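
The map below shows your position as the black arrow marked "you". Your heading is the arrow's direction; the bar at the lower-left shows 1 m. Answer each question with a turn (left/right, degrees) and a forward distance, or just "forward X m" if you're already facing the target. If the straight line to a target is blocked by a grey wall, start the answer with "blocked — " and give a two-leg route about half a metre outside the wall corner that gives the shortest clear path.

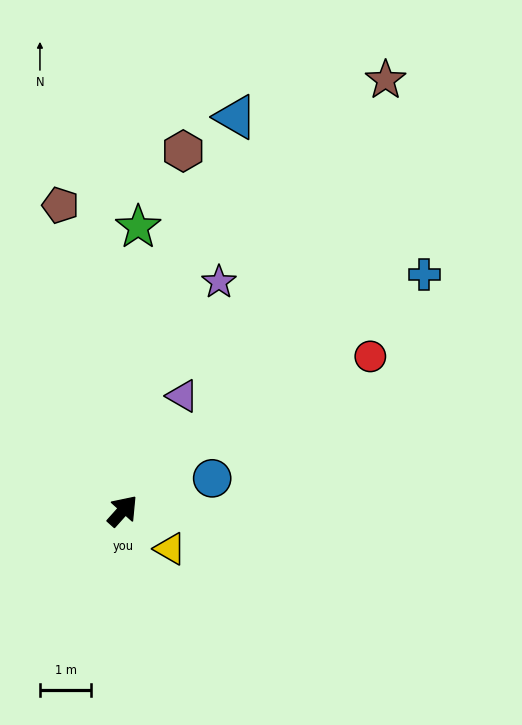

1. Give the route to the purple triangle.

turn left 14°, forward 2.5 m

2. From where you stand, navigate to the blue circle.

turn right 28°, forward 1.9 m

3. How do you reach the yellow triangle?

turn right 87°, forward 1.2 m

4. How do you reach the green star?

turn left 39°, forward 5.5 m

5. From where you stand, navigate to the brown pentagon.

turn left 53°, forward 6.1 m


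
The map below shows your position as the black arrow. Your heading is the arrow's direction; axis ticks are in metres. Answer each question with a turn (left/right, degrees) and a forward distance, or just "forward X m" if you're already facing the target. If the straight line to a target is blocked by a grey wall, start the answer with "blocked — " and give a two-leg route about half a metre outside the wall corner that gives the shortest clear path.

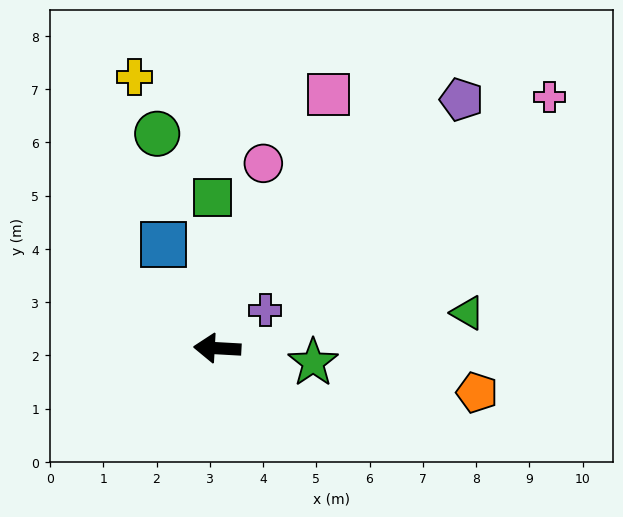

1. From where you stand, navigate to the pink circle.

turn right 101°, forward 3.6 m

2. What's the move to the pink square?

turn right 110°, forward 5.2 m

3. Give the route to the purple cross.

turn right 138°, forward 1.1 m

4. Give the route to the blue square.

turn right 60°, forward 2.2 m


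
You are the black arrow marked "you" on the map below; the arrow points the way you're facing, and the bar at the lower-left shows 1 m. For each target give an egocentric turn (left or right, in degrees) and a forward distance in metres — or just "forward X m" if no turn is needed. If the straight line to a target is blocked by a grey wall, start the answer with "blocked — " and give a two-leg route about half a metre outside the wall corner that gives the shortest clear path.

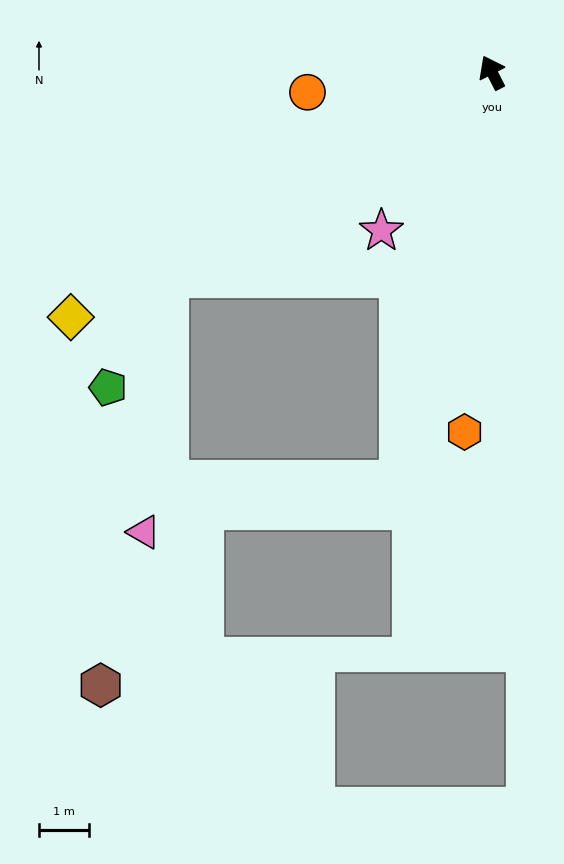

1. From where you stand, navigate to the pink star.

turn left 118°, forward 3.9 m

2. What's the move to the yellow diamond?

turn left 93°, forward 9.8 m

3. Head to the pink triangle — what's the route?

blocked — turn left 95°, forward 7.7 m, then turn left 53°, forward 5.1 m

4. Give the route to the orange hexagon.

turn left 149°, forward 7.2 m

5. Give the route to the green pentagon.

blocked — turn left 95°, forward 7.7 m, then turn left 30°, forward 2.5 m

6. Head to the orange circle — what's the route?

turn left 69°, forward 3.7 m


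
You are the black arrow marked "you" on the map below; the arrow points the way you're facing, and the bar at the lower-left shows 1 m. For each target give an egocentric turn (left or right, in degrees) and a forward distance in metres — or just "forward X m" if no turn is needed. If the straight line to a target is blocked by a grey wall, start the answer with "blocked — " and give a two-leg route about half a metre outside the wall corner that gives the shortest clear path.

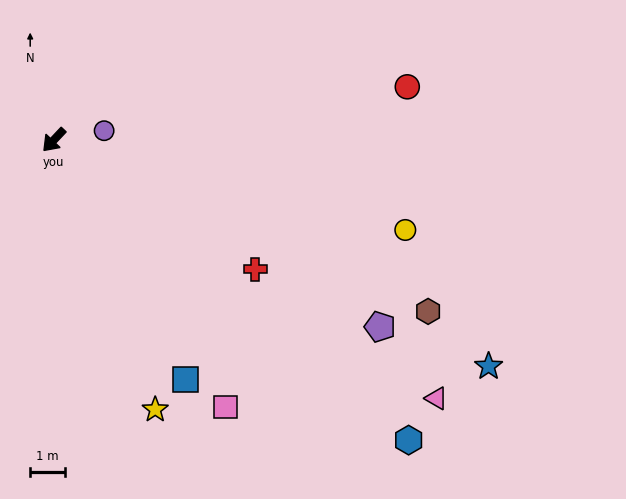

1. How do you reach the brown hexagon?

turn left 109°, forward 11.8 m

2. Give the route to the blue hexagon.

turn left 93°, forward 13.3 m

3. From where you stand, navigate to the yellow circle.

turn left 119°, forward 10.4 m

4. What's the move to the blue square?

turn left 72°, forward 7.8 m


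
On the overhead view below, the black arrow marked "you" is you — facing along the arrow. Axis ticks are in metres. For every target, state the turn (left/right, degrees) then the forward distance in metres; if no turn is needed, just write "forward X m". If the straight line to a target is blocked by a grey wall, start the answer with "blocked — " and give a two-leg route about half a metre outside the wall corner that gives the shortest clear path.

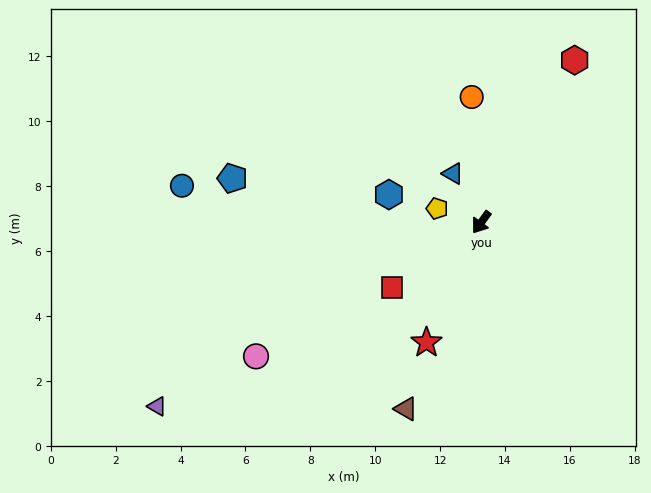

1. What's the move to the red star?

turn left 12°, forward 4.1 m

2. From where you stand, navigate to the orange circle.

turn right 139°, forward 3.9 m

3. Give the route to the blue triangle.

turn right 114°, forward 1.7 m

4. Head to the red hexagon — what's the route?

turn right 174°, forward 5.8 m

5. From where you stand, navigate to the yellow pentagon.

turn right 71°, forward 1.4 m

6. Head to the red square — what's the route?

turn right 18°, forward 3.4 m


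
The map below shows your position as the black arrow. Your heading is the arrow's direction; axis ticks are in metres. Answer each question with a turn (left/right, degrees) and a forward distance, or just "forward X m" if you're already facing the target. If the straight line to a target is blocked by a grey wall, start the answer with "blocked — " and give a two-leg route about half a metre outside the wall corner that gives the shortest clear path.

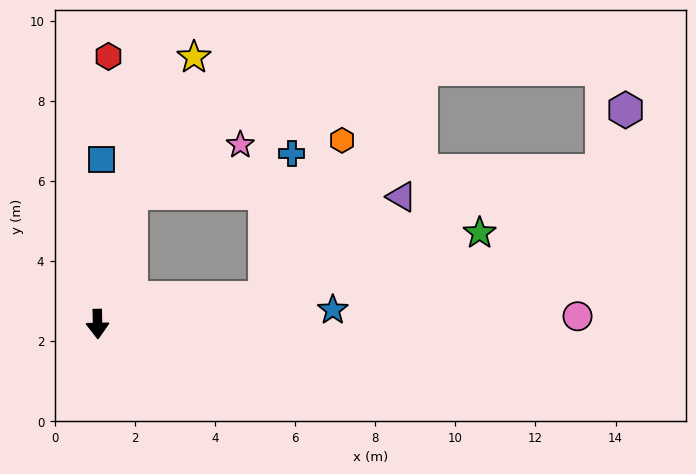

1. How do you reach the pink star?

blocked — turn left 164°, forward 3.4 m, then turn right 51°, forward 3.0 m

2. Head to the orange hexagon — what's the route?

blocked — turn left 98°, forward 4.2 m, then turn left 55°, forward 4.4 m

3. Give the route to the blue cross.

blocked — turn left 98°, forward 4.2 m, then turn left 70°, forward 3.7 m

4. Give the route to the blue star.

turn left 92°, forward 5.9 m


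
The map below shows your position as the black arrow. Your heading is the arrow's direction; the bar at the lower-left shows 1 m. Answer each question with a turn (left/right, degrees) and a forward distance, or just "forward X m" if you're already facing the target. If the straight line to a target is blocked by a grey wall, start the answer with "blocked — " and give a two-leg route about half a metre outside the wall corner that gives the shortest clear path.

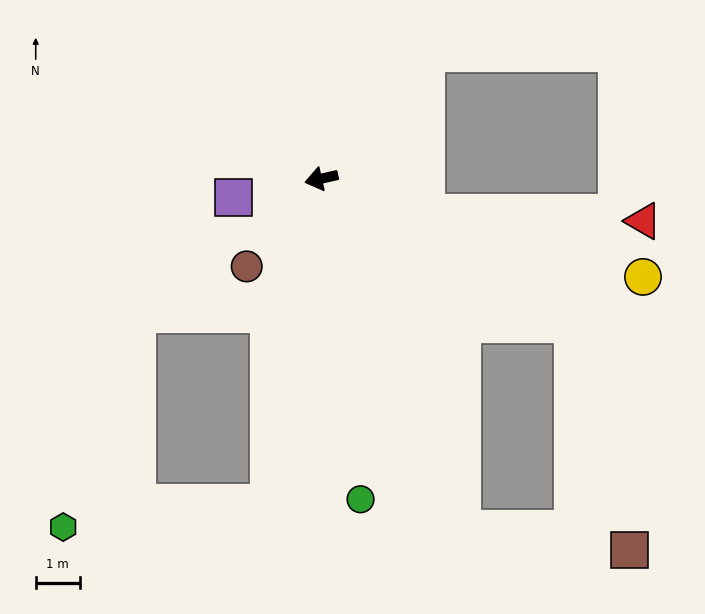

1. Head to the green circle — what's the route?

turn left 84°, forward 7.4 m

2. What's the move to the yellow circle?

turn left 150°, forward 7.7 m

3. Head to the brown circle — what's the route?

turn left 37°, forward 2.6 m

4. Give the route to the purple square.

forward 2.1 m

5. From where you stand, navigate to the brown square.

blocked — turn left 137°, forward 6.6 m, then turn right 46°, forward 5.3 m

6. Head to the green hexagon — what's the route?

blocked — turn left 24°, forward 5.2 m, then turn left 34°, forward 5.2 m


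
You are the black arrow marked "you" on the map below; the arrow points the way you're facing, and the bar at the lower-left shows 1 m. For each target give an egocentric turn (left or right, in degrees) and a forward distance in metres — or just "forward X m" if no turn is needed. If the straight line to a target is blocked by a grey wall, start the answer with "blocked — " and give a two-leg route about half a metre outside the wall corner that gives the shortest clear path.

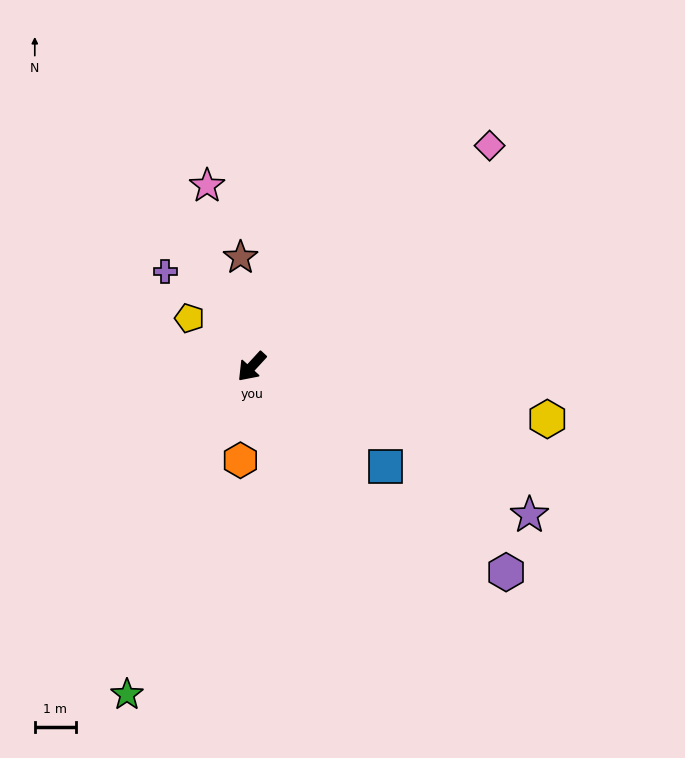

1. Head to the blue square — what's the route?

turn left 96°, forward 4.0 m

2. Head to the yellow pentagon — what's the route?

turn right 85°, forward 1.9 m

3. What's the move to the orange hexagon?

turn left 36°, forward 2.3 m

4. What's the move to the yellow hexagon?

turn left 123°, forward 7.3 m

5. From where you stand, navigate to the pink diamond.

turn left 176°, forward 7.9 m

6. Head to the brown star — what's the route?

turn right 132°, forward 2.7 m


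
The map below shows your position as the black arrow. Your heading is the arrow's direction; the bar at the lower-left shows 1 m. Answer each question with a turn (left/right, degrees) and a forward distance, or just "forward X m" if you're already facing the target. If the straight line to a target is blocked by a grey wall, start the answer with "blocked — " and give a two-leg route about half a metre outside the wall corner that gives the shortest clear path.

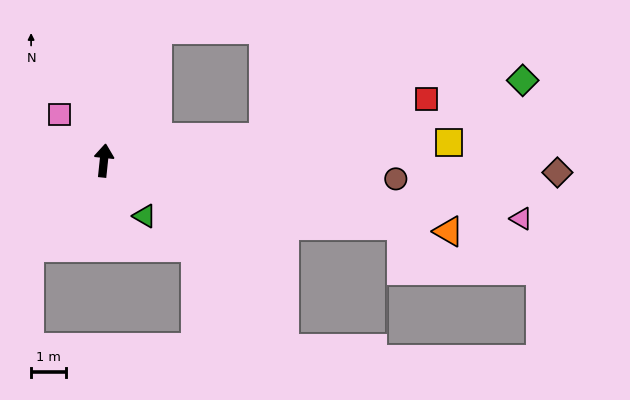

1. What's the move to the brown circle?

turn right 88°, forward 8.5 m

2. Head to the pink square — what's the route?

turn left 50°, forward 1.9 m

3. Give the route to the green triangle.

turn right 138°, forward 2.0 m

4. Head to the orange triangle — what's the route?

turn right 96°, forward 10.2 m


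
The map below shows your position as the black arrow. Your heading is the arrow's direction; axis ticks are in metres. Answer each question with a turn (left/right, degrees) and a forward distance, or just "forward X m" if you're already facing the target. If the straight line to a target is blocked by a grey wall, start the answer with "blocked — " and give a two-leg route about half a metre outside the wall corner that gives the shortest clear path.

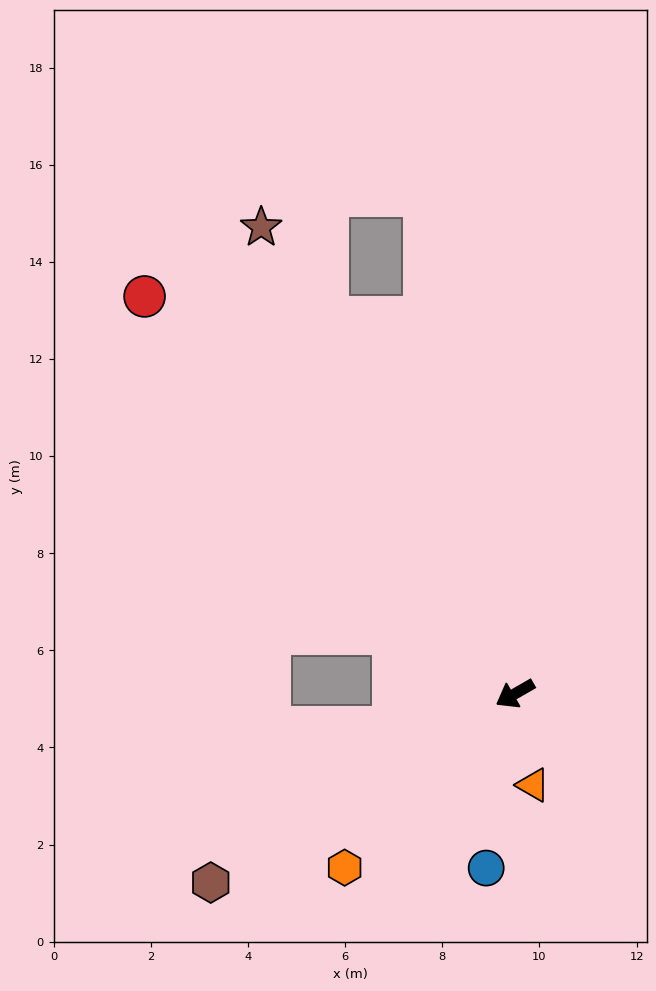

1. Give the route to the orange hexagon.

turn left 16°, forward 5.0 m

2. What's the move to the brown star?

turn right 91°, forward 10.9 m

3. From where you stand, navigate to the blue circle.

turn left 51°, forward 3.6 m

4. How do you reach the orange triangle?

turn left 71°, forward 1.9 m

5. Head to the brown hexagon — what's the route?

forward 7.4 m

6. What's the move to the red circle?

turn right 77°, forward 11.2 m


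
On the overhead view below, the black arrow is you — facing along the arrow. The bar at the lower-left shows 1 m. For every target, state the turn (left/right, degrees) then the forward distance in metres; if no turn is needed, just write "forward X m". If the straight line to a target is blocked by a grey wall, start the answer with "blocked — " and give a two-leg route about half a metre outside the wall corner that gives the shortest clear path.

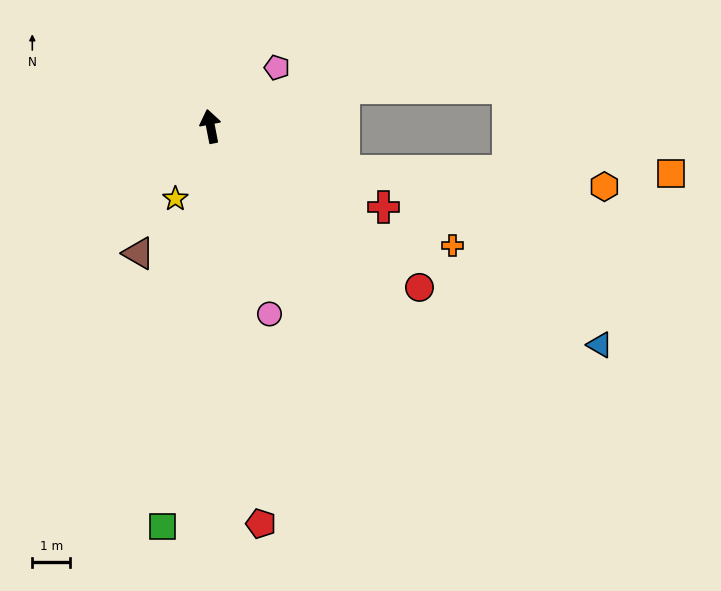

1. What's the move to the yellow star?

turn left 143°, forward 2.1 m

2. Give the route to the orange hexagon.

blocked — turn right 120°, forward 3.7 m, then turn left 16°, forward 6.9 m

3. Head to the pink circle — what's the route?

turn right 174°, forward 5.2 m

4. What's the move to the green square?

turn left 162°, forward 10.7 m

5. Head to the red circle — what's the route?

turn right 139°, forward 7.0 m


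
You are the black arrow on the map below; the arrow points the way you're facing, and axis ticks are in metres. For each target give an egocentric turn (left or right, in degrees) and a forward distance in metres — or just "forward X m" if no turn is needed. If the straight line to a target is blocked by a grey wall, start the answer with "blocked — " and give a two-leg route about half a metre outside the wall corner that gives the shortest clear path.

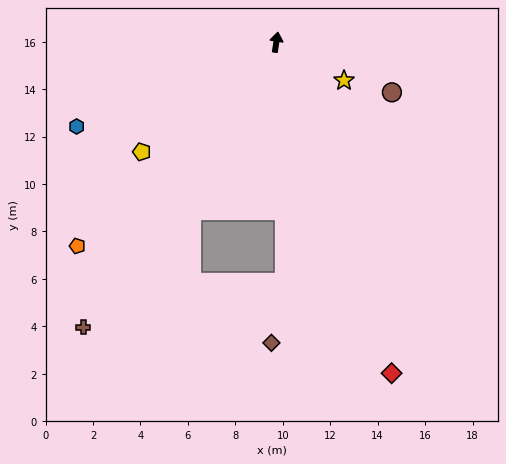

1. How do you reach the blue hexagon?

turn left 122°, forward 9.1 m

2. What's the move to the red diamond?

turn right 152°, forward 14.8 m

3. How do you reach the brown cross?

turn left 155°, forward 14.5 m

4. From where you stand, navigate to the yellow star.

turn right 111°, forward 3.3 m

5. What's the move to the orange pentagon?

turn left 144°, forward 12.0 m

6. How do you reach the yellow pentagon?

turn left 138°, forward 7.3 m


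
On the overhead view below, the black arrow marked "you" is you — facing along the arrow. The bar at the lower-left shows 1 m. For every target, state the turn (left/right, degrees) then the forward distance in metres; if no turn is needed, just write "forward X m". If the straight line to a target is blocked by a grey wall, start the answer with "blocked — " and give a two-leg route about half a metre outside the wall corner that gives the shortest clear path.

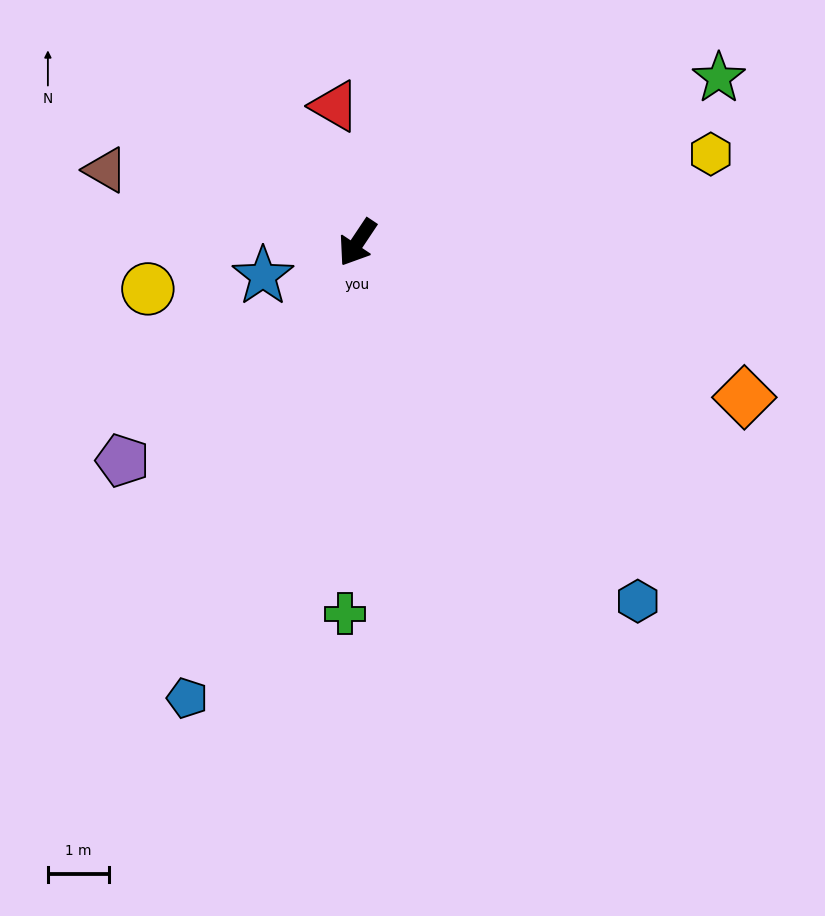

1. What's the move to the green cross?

turn left 32°, forward 6.0 m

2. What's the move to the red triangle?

turn right 137°, forward 2.2 m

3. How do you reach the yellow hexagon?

turn left 138°, forward 5.9 m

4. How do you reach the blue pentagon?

turn left 13°, forward 7.9 m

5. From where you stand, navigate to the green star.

turn left 148°, forward 6.5 m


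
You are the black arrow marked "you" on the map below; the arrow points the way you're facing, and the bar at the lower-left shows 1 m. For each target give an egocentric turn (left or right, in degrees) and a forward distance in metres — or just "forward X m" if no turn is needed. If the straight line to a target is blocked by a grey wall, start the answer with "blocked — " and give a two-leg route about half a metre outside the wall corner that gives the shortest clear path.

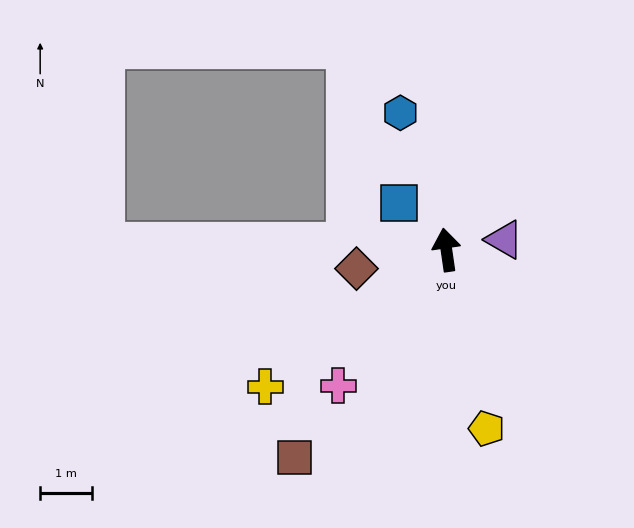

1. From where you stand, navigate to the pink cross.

turn left 133°, forward 3.4 m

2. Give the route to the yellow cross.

turn left 119°, forward 4.4 m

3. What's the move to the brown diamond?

turn left 94°, forward 1.8 m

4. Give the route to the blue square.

turn left 37°, forward 1.3 m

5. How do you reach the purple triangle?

turn right 88°, forward 1.1 m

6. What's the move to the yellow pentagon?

turn right 176°, forward 3.5 m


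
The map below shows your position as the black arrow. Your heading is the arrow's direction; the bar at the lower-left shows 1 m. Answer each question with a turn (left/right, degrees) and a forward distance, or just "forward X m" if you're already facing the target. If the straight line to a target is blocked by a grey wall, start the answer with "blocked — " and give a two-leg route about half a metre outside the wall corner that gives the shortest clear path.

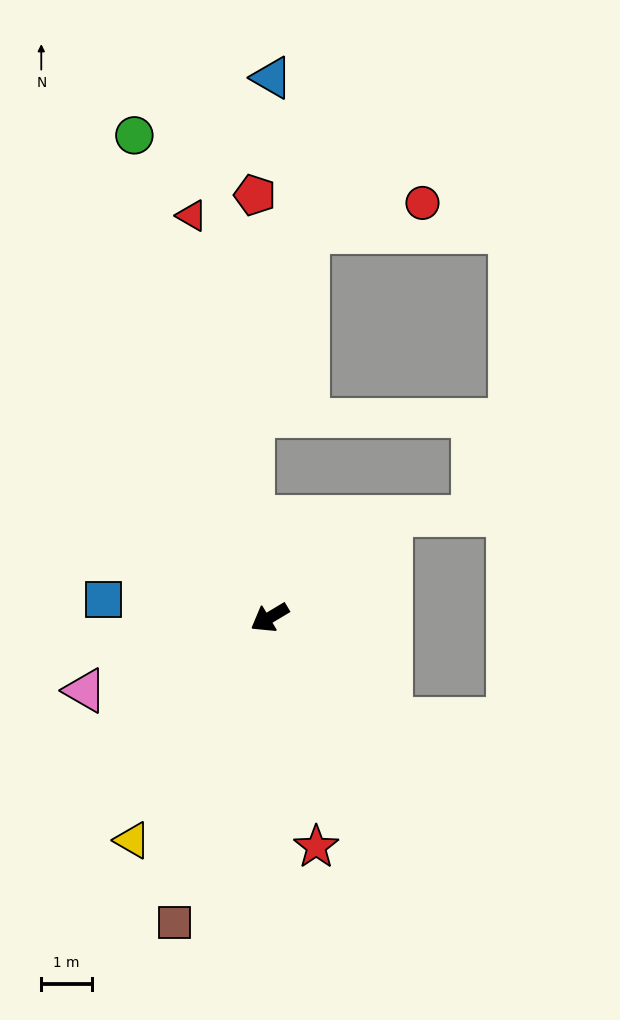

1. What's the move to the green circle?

turn right 105°, forward 9.9 m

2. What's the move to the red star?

turn left 71°, forward 4.6 m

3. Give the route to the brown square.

turn left 42°, forward 6.3 m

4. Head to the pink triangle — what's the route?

turn right 9°, forward 3.9 m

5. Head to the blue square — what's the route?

turn right 37°, forward 3.3 m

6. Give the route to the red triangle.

turn right 110°, forward 8.1 m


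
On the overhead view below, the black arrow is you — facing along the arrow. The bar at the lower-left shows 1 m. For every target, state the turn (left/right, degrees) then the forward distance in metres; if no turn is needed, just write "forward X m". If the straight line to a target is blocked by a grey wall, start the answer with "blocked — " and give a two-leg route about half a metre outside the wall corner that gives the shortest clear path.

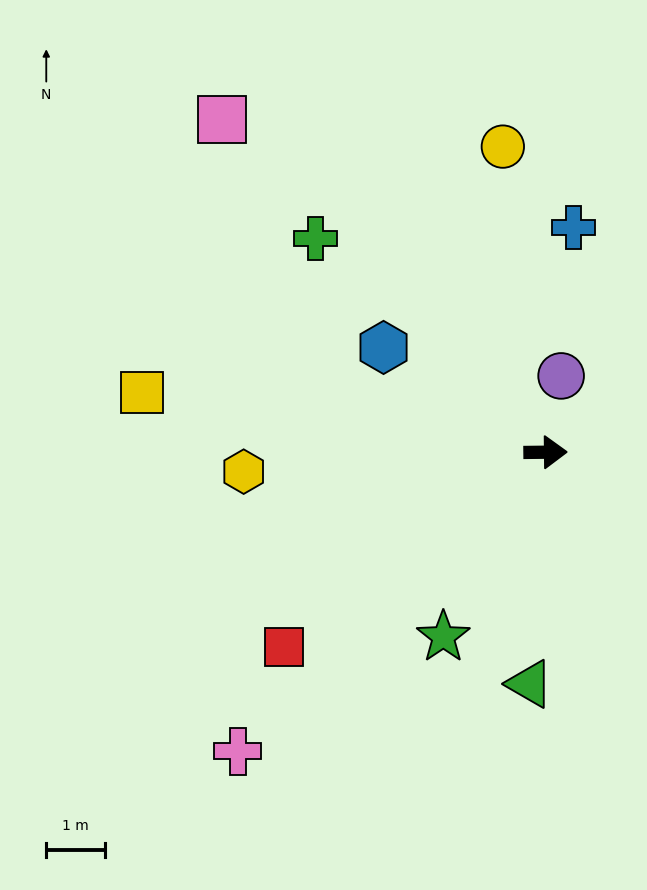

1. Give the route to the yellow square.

turn left 171°, forward 7.0 m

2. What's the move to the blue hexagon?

turn left 146°, forward 3.3 m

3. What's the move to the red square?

turn right 144°, forward 5.6 m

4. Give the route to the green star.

turn right 120°, forward 3.6 m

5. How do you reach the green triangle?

turn right 95°, forward 4.0 m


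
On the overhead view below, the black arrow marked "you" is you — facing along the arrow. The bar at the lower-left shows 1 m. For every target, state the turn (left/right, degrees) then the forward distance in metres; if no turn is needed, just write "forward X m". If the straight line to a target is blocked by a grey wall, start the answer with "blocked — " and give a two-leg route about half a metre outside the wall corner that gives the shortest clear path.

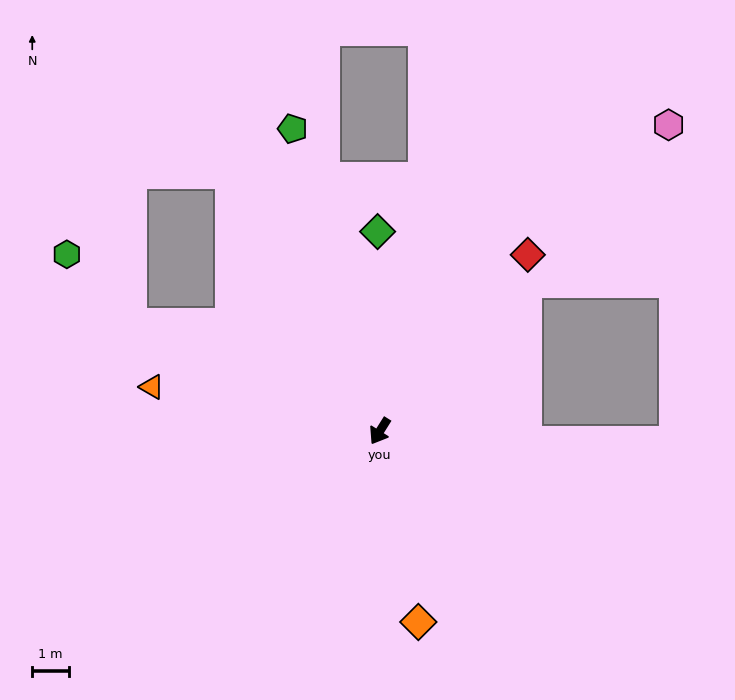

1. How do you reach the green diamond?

turn right 147°, forward 5.4 m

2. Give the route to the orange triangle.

turn right 69°, forward 6.3 m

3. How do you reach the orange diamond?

turn left 43°, forward 5.3 m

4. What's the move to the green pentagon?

turn right 132°, forward 8.6 m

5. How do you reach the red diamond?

turn left 172°, forward 6.3 m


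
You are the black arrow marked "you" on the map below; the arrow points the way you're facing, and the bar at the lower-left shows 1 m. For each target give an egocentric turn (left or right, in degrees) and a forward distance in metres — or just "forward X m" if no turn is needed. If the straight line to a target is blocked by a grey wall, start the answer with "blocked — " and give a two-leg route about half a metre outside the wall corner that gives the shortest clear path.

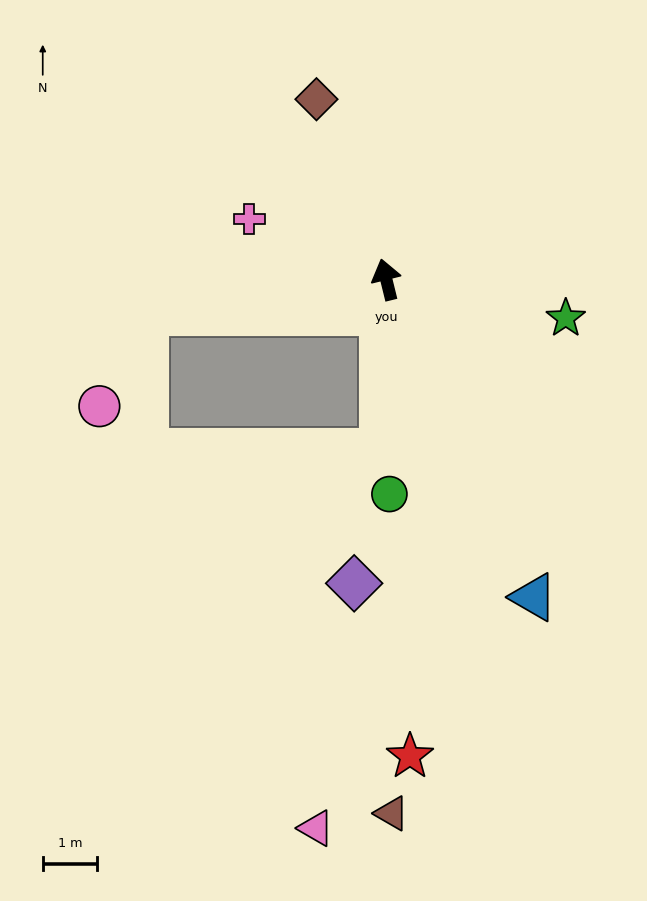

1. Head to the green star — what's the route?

turn right 116°, forward 3.4 m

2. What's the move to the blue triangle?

turn right 169°, forward 6.5 m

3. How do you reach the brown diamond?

turn left 7°, forward 3.6 m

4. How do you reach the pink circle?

blocked — turn left 84°, forward 4.5 m, then turn left 56°, forward 1.9 m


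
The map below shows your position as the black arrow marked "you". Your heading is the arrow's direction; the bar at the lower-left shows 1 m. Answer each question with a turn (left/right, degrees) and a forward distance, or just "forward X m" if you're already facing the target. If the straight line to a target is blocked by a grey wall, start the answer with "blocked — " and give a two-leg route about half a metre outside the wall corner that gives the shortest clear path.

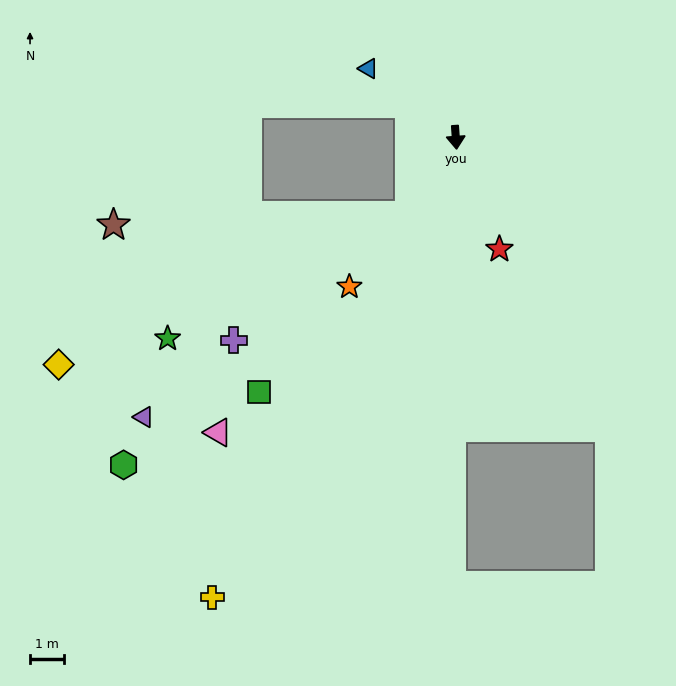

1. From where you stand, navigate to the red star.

turn left 17°, forward 3.6 m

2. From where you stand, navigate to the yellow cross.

turn right 32°, forward 15.5 m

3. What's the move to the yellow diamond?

blocked — turn right 35°, forward 2.7 m, then turn right 36°, forward 11.4 m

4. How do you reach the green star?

blocked — turn right 35°, forward 2.7 m, then turn right 32°, forward 8.1 m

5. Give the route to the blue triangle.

turn right 132°, forward 3.3 m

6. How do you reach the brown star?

blocked — turn right 35°, forward 2.7 m, then turn right 57°, forward 8.8 m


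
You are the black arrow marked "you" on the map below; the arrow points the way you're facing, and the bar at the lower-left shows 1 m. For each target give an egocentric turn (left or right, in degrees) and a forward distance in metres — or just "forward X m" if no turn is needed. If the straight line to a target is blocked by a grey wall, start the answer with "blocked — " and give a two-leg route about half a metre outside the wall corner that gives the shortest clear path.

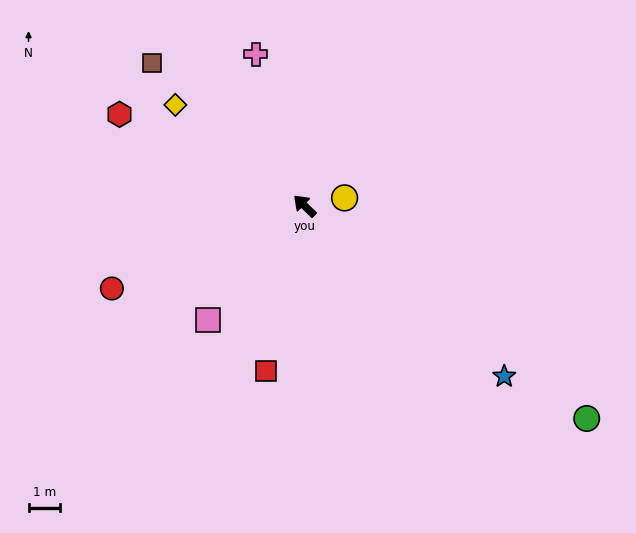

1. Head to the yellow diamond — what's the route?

turn left 6°, forward 5.2 m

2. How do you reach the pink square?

turn left 94°, forward 4.7 m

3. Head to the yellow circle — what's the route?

turn right 125°, forward 1.3 m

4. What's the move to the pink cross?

turn right 28°, forward 5.0 m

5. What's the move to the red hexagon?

turn left 18°, forward 6.6 m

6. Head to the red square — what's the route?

turn left 121°, forward 5.4 m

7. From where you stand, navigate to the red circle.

turn left 68°, forward 6.7 m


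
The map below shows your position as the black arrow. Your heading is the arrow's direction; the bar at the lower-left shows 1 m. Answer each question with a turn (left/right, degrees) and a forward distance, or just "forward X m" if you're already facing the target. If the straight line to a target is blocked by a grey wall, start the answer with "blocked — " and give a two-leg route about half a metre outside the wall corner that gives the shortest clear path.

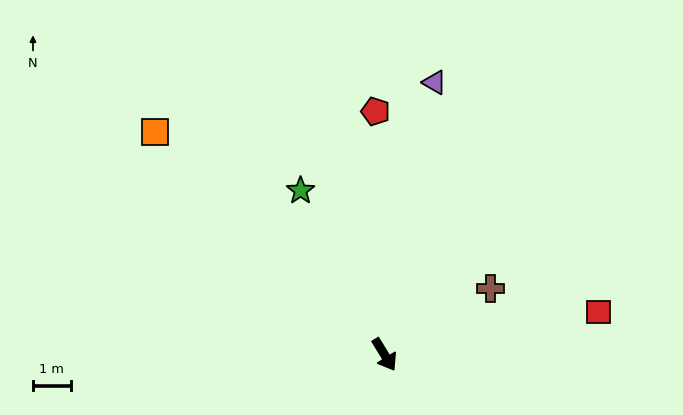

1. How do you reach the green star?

turn left 176°, forward 4.9 m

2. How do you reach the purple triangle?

turn left 138°, forward 7.3 m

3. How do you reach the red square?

turn left 70°, forward 5.8 m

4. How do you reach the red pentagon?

turn left 151°, forward 6.5 m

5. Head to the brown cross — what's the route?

turn left 90°, forward 3.3 m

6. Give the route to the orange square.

turn right 166°, forward 8.5 m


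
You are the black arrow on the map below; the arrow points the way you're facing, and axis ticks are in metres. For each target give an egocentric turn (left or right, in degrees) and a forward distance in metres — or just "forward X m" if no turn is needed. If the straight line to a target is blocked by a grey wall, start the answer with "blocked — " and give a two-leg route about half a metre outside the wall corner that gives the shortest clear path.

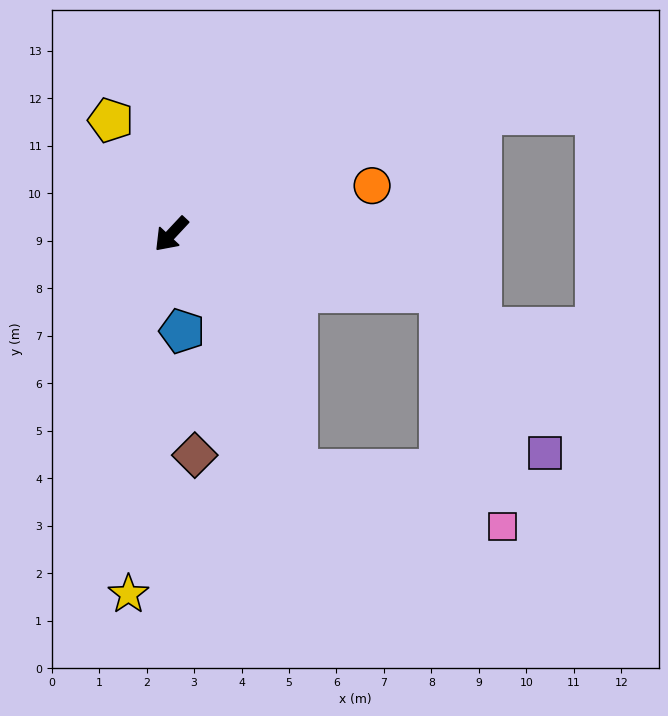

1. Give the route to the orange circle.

turn left 147°, forward 4.3 m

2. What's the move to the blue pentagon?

turn left 49°, forward 2.1 m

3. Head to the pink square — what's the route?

blocked — turn left 71°, forward 5.6 m, then turn left 46°, forward 4.5 m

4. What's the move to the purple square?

blocked — turn left 121°, forward 5.8 m, then turn right 45°, forward 4.0 m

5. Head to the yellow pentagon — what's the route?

turn right 109°, forward 2.7 m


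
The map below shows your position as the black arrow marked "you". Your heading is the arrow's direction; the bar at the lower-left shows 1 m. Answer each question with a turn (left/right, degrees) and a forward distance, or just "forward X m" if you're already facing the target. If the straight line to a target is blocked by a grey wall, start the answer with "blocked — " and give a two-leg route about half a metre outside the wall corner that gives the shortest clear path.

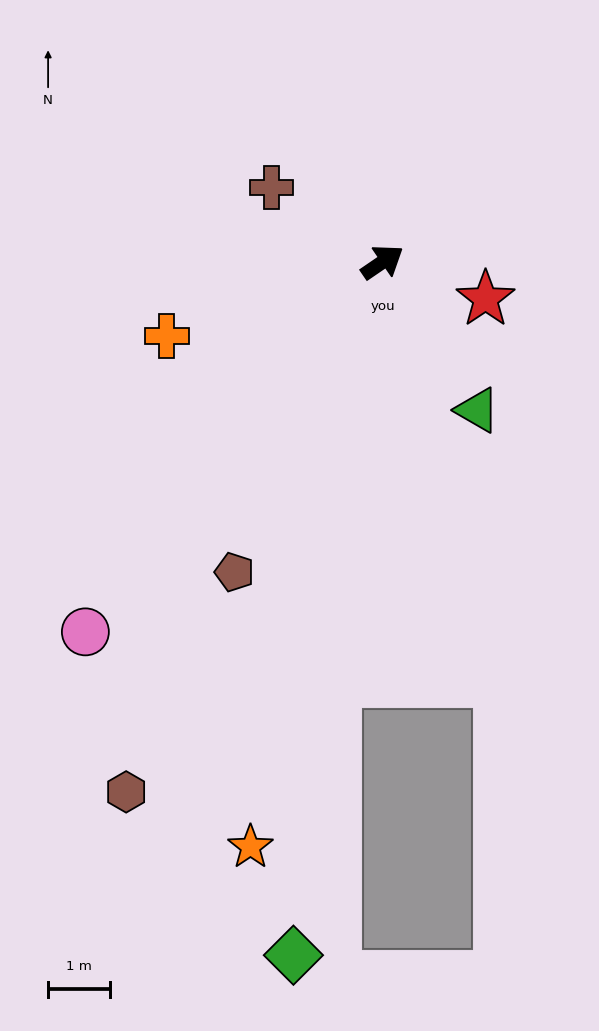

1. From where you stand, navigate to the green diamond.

turn right 132°, forward 11.2 m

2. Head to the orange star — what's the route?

turn right 137°, forward 9.6 m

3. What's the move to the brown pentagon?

turn right 150°, forward 5.5 m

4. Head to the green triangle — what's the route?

turn right 92°, forward 2.8 m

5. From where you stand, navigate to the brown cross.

turn left 112°, forward 2.1 m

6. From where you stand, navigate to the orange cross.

turn left 165°, forward 3.7 m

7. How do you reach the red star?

turn right 54°, forward 1.8 m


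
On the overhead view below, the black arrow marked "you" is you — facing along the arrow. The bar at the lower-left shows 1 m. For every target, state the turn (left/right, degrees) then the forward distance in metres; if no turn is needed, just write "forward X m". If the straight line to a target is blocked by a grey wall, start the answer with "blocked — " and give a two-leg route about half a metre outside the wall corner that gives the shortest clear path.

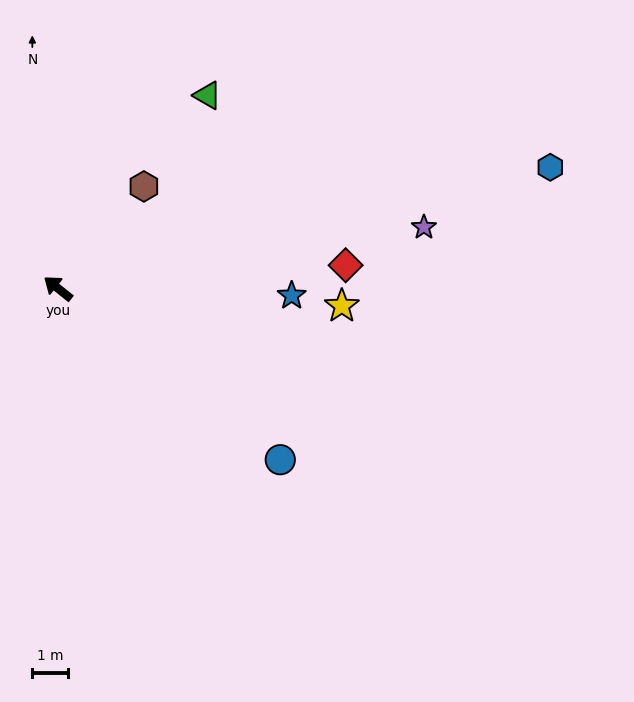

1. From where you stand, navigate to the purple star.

turn right 132°, forward 10.4 m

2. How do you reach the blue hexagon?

turn right 128°, forward 14.3 m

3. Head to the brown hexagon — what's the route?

turn right 91°, forward 3.7 m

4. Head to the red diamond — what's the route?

turn right 137°, forward 8.1 m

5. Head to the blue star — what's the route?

turn right 143°, forward 6.6 m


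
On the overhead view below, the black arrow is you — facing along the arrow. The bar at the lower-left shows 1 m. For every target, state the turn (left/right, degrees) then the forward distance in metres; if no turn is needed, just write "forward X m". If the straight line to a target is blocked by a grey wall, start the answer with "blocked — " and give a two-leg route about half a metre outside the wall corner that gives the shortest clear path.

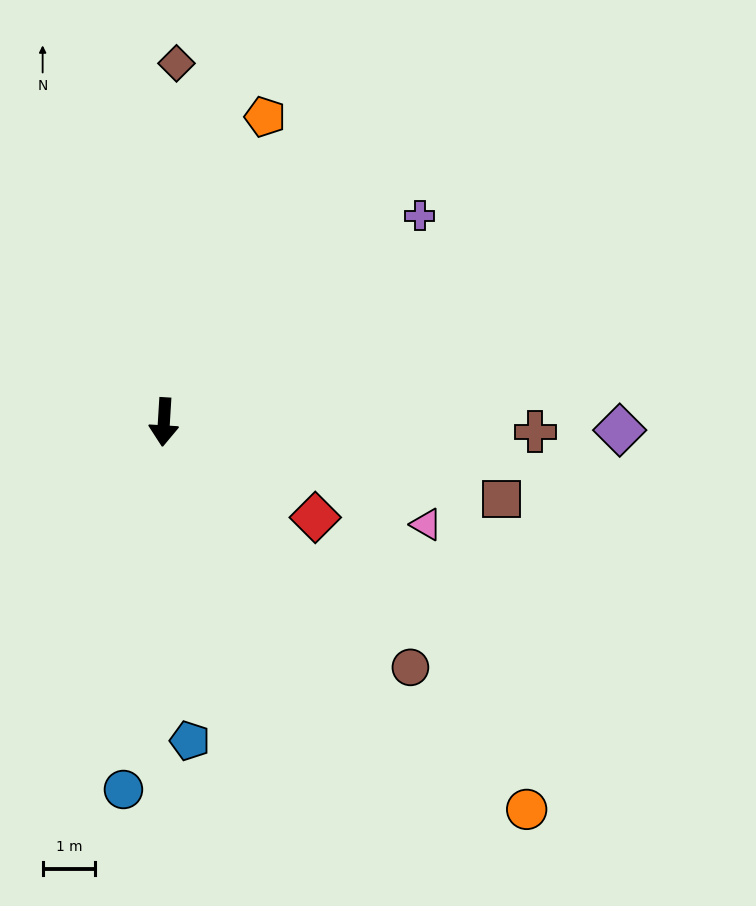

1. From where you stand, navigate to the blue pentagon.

turn left 8°, forward 6.1 m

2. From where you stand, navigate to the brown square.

turn left 81°, forward 6.6 m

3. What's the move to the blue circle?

turn right 3°, forward 7.0 m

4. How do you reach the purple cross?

turn left 132°, forward 6.2 m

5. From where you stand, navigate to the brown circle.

turn left 49°, forward 6.6 m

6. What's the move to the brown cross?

turn left 92°, forward 7.1 m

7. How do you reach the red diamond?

turn left 61°, forward 3.4 m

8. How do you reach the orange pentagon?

turn left 165°, forward 6.1 m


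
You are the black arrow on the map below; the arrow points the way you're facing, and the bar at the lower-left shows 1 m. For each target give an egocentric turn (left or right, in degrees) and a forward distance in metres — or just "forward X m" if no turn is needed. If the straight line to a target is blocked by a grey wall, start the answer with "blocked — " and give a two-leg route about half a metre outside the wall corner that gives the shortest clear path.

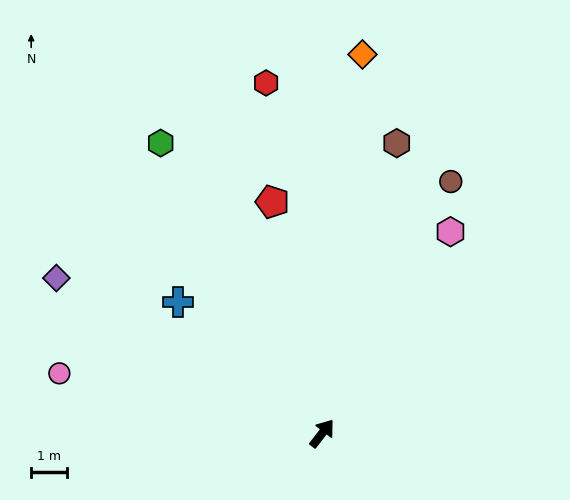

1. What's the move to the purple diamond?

turn left 97°, forward 8.7 m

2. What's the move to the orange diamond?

turn left 31°, forward 10.8 m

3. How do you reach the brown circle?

turn left 10°, forward 8.0 m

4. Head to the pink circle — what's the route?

turn left 115°, forward 7.6 m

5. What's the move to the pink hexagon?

turn left 5°, forward 6.8 m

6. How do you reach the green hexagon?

turn left 67°, forward 9.4 m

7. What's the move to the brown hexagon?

turn left 23°, forward 8.5 m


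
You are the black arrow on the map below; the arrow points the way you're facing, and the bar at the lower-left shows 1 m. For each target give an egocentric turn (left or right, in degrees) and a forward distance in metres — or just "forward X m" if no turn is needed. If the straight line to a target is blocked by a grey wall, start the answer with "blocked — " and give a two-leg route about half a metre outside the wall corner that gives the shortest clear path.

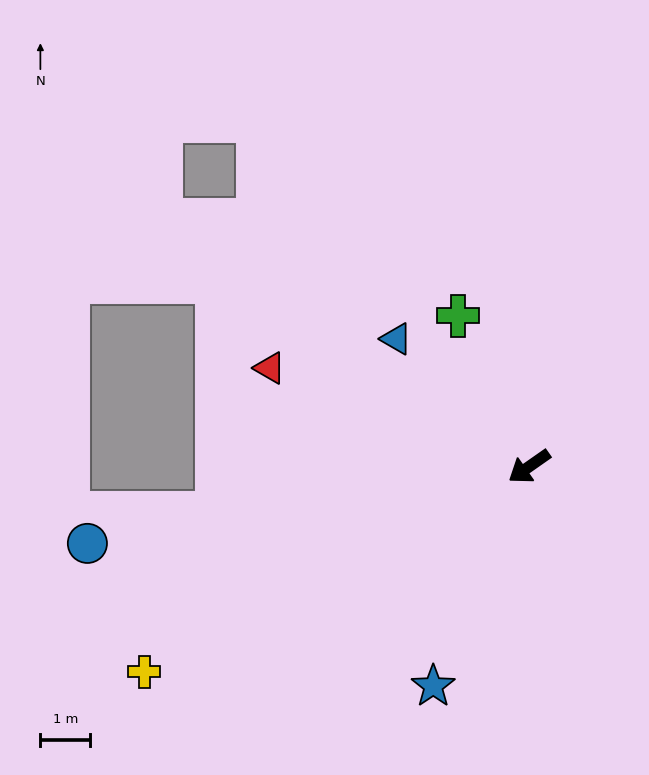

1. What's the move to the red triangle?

turn right 56°, forward 5.6 m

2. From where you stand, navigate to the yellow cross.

turn right 7°, forward 8.8 m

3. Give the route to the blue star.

turn left 31°, forward 4.8 m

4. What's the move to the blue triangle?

turn right 79°, forward 3.7 m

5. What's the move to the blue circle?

turn right 25°, forward 9.0 m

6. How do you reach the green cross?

turn right 100°, forward 3.4 m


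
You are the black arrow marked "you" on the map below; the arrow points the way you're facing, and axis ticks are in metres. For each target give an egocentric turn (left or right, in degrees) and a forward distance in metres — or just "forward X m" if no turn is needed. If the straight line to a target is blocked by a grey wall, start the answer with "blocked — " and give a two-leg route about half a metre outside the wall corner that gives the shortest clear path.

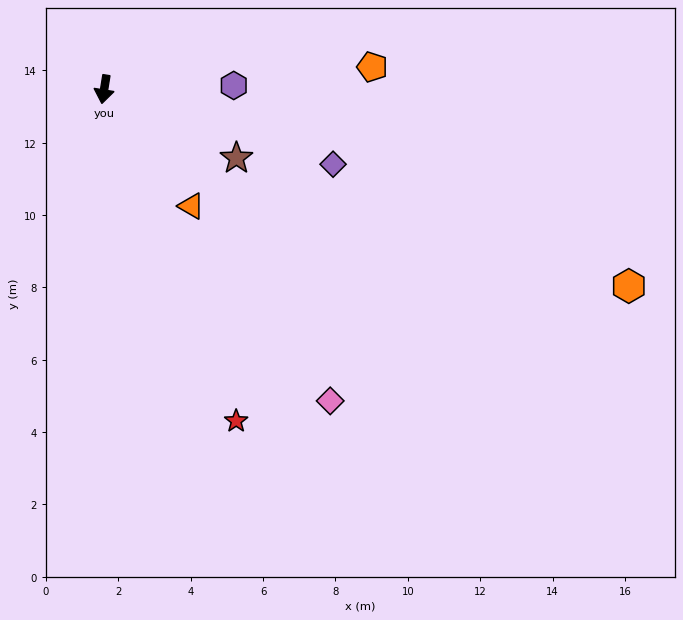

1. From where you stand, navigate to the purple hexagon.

turn left 101°, forward 3.6 m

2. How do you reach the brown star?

turn left 72°, forward 4.1 m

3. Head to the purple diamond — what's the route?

turn left 81°, forward 6.7 m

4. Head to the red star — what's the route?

turn left 31°, forward 9.9 m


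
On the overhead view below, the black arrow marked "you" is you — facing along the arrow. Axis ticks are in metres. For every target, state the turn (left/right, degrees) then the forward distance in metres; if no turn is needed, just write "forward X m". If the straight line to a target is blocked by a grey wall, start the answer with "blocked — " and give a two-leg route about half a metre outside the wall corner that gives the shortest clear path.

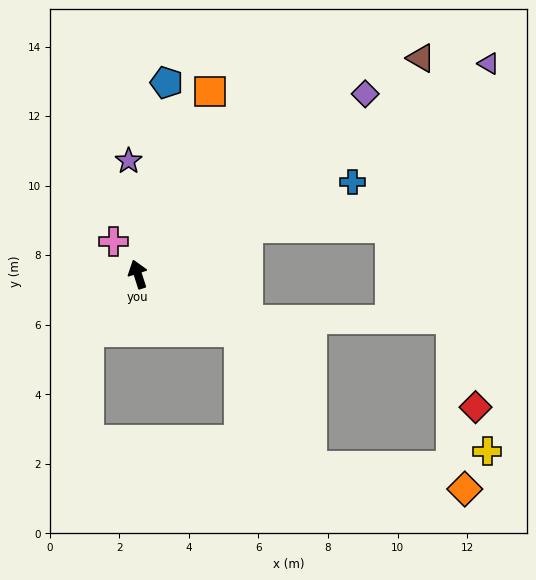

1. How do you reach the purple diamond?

turn right 69°, forward 8.3 m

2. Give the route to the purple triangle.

turn right 77°, forward 11.8 m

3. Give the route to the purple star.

turn right 13°, forward 3.3 m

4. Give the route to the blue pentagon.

turn right 26°, forward 5.6 m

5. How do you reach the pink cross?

turn left 19°, forward 1.2 m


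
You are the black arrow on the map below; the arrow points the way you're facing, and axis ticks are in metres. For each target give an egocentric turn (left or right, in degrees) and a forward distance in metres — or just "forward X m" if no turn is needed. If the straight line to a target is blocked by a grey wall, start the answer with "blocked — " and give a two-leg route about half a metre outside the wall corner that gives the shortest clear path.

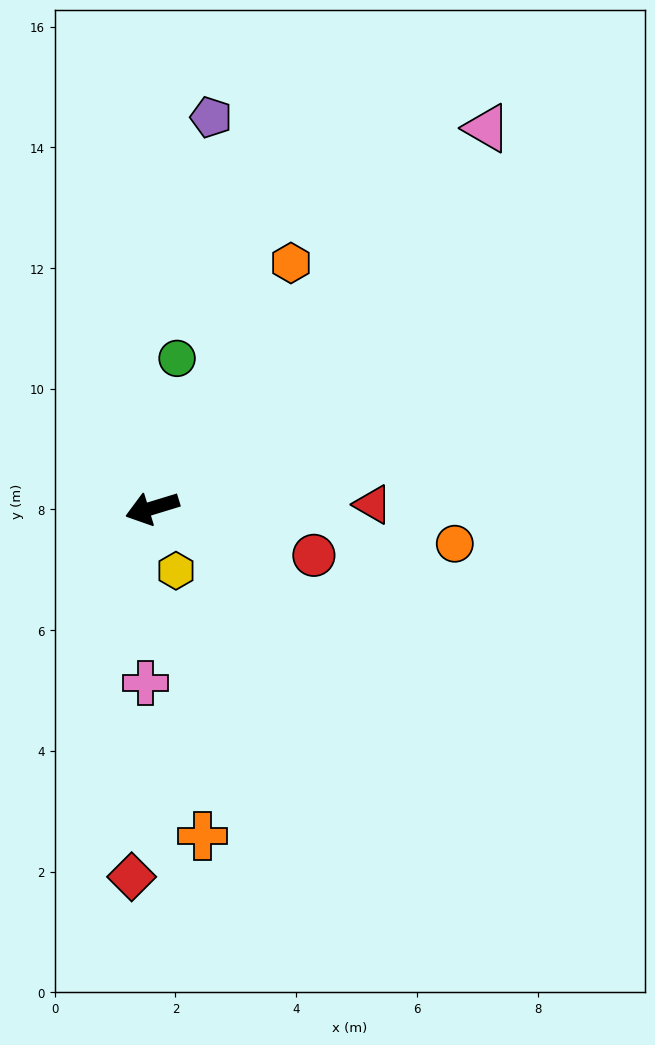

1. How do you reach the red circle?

turn left 147°, forward 2.8 m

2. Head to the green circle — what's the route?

turn right 116°, forward 2.5 m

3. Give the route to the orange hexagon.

turn right 137°, forward 4.7 m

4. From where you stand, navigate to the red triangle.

turn left 164°, forward 3.7 m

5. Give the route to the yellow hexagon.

turn left 94°, forward 1.1 m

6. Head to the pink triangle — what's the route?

turn right 148°, forward 8.4 m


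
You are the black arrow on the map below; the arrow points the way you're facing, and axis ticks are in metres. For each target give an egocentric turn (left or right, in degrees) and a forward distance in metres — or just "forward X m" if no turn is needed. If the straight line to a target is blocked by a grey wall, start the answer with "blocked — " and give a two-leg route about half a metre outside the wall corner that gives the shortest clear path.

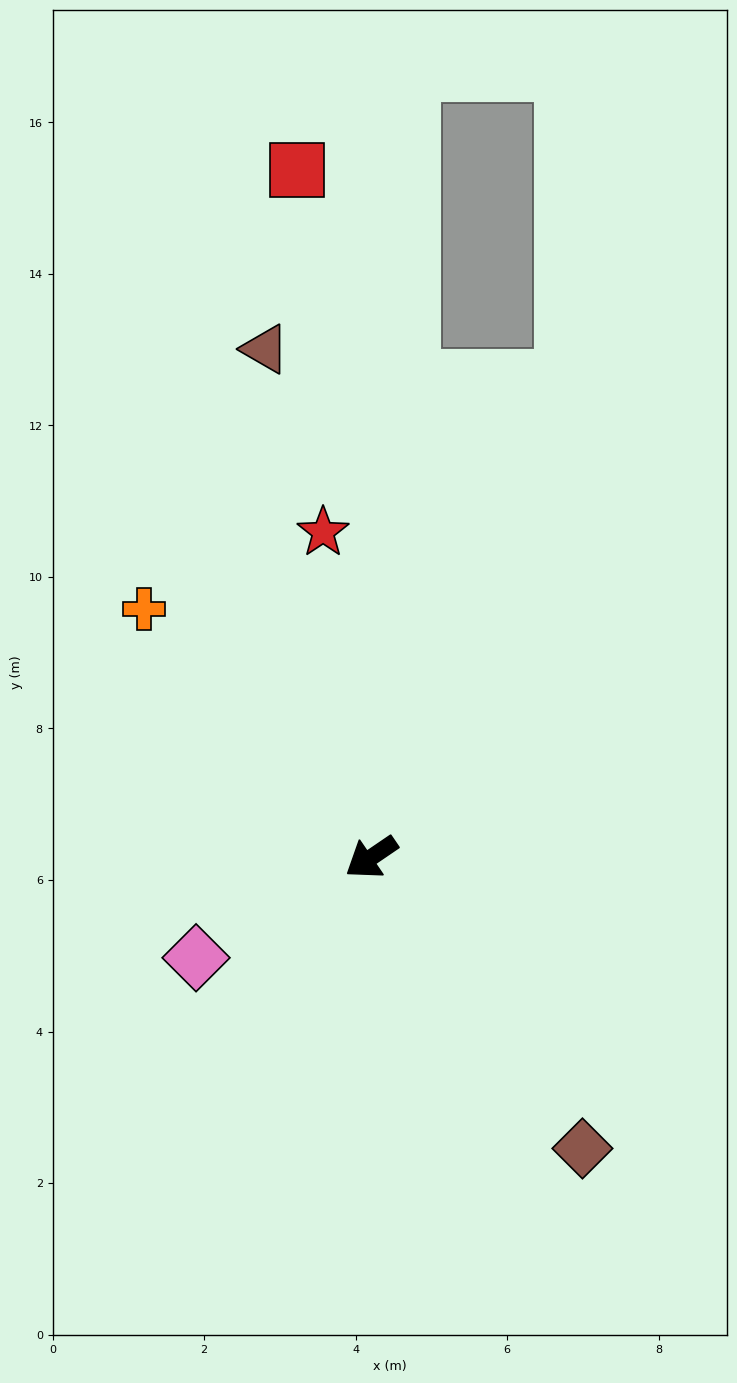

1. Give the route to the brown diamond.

turn left 92°, forward 4.7 m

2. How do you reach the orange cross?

turn right 82°, forward 4.4 m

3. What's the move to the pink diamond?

turn right 4°, forward 2.7 m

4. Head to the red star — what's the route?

turn right 116°, forward 4.3 m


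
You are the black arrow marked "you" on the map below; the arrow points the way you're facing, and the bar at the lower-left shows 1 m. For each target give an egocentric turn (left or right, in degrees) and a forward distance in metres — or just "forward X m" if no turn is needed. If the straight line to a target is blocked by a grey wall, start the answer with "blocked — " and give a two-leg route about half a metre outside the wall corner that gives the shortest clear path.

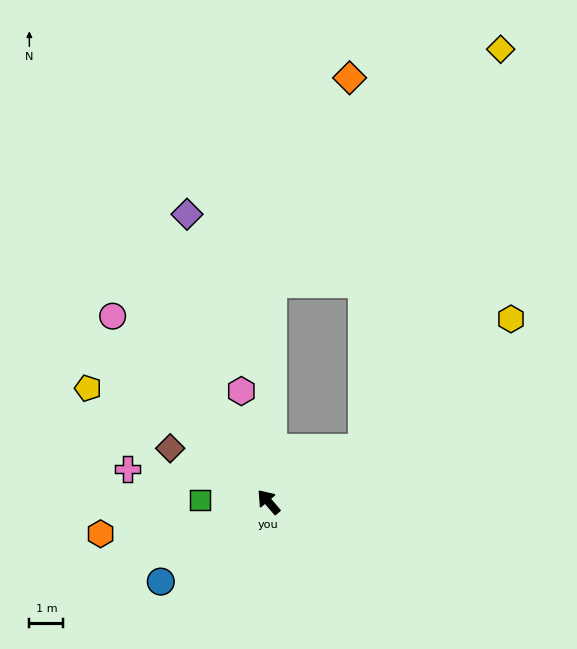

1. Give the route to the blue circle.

turn left 86°, forward 3.9 m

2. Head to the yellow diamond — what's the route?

blocked — turn right 101°, forward 3.2 m, then turn left 41°, forward 12.4 m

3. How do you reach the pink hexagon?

turn right 27°, forward 3.4 m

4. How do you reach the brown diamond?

turn left 21°, forward 3.3 m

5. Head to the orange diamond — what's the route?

blocked — turn right 42°, forward 6.4 m, then turn right 19°, forward 6.5 m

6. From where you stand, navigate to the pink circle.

forward 7.1 m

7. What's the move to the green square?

turn left 48°, forward 2.0 m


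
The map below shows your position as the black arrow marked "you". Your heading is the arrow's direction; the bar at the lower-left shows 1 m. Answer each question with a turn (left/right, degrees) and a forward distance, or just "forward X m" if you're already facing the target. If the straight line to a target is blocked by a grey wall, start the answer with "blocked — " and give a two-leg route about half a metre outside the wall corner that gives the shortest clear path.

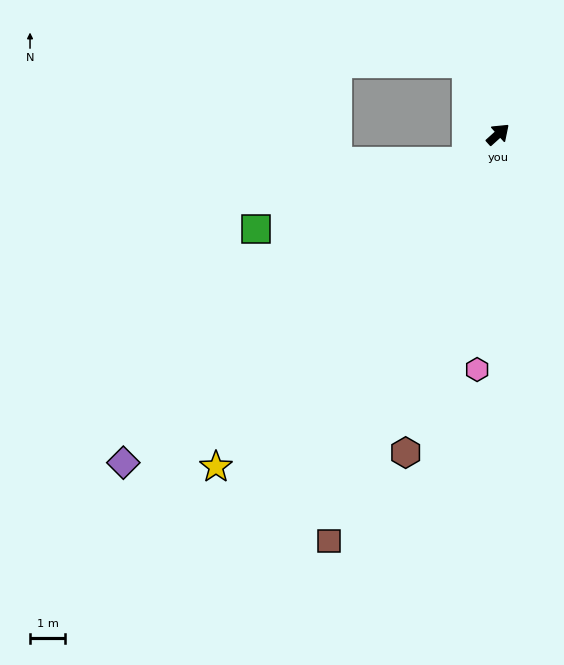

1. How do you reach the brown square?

turn right 155°, forward 12.6 m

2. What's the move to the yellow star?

turn right 172°, forward 12.5 m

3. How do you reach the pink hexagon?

turn right 137°, forward 6.8 m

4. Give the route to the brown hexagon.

turn right 148°, forward 9.5 m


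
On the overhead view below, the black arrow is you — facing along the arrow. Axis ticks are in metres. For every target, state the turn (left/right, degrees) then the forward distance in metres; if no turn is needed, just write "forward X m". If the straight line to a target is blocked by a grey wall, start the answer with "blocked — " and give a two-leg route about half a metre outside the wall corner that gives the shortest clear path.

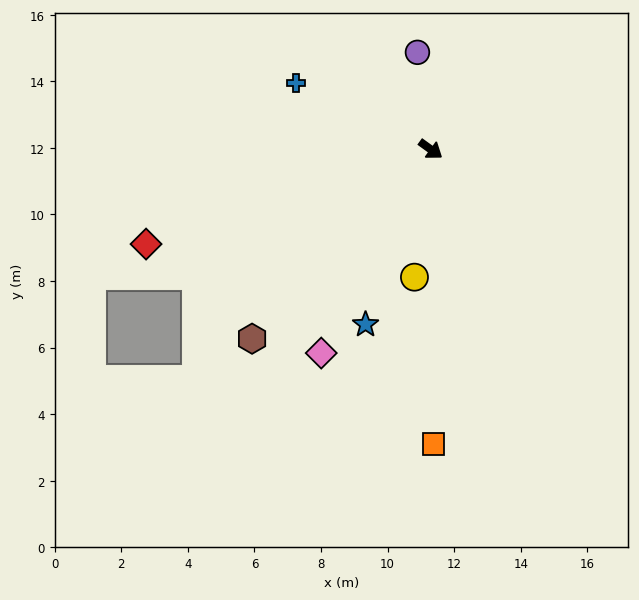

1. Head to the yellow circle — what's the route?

turn right 61°, forward 3.9 m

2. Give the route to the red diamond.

turn right 126°, forward 9.0 m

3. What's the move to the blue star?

turn right 75°, forward 5.6 m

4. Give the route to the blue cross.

turn right 170°, forward 4.5 m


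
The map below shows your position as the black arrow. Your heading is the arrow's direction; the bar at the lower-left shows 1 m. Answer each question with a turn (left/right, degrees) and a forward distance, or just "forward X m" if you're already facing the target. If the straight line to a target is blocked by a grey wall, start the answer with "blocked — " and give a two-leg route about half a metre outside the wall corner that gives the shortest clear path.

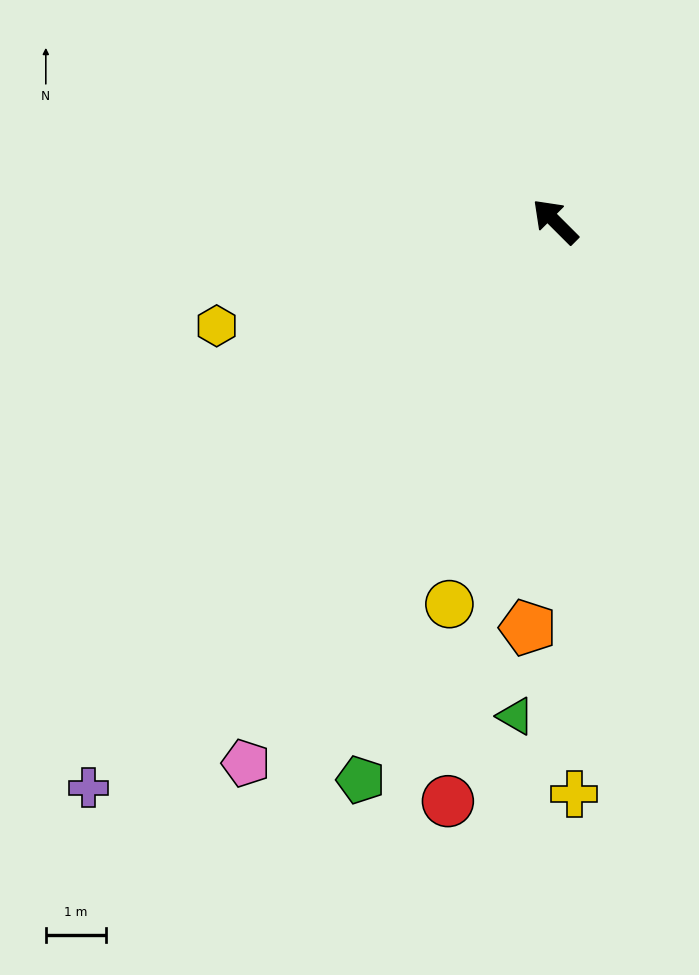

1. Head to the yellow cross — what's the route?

turn left 137°, forward 9.5 m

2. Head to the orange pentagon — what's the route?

turn left 131°, forward 6.8 m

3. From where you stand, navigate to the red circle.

turn left 124°, forward 9.8 m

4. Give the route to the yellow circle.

turn left 119°, forward 6.6 m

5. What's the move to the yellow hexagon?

turn left 62°, forward 5.9 m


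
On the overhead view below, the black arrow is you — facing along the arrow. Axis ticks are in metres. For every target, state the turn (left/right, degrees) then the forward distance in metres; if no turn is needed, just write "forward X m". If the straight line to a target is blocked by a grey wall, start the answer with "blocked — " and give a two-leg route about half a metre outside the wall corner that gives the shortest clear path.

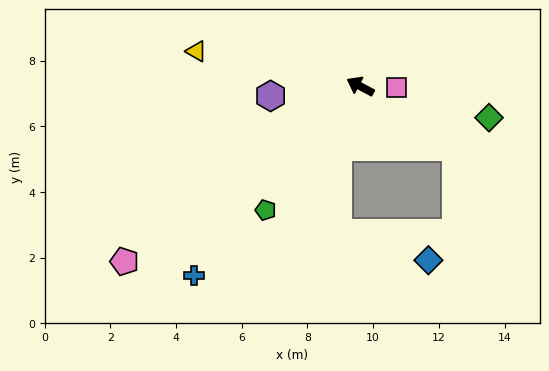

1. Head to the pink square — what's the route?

turn right 154°, forward 1.1 m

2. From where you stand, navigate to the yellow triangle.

turn left 16°, forward 5.1 m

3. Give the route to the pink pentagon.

turn left 65°, forward 8.9 m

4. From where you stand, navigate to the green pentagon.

turn left 81°, forward 4.7 m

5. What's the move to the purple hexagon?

turn left 34°, forward 2.7 m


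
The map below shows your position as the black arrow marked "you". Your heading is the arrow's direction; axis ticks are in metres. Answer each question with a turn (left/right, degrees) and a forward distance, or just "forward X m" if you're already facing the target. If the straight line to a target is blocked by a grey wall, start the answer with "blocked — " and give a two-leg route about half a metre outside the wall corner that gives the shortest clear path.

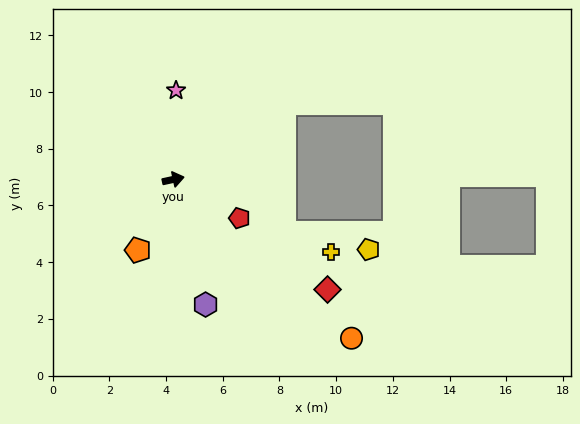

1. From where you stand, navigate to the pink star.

turn left 76°, forward 3.1 m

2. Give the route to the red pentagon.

turn right 43°, forward 2.7 m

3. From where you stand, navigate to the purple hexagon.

turn right 88°, forward 4.6 m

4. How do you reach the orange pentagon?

turn right 129°, forward 2.8 m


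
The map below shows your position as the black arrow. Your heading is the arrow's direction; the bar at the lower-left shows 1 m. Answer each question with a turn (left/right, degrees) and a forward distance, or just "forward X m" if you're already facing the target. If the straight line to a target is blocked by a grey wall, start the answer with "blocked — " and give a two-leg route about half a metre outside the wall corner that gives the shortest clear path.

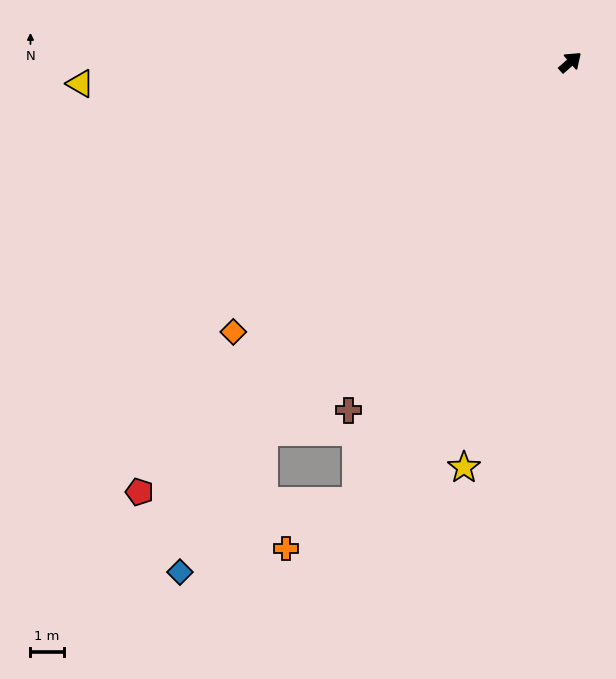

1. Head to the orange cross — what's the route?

blocked — turn right 157°, forward 14.6 m, then turn right 30°, forward 2.5 m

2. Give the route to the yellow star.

turn right 146°, forward 12.6 m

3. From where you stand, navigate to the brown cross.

turn right 164°, forward 12.4 m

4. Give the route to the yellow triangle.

turn left 141°, forward 14.7 m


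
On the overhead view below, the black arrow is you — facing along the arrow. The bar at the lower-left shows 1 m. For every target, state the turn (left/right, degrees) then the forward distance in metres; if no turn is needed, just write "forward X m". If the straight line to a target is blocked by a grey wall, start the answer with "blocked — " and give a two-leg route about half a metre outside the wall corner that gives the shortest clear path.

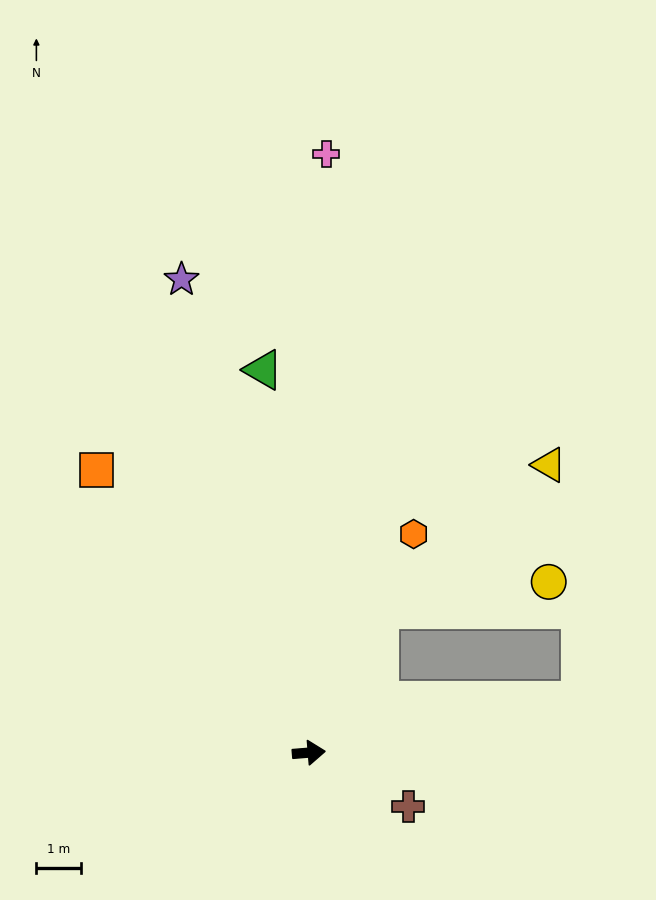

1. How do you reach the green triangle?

turn left 92°, forward 8.6 m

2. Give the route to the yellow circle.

blocked — turn left 59°, forward 3.6 m, then turn right 54°, forward 3.8 m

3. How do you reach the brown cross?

turn right 33°, forward 2.5 m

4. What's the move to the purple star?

turn left 100°, forward 11.0 m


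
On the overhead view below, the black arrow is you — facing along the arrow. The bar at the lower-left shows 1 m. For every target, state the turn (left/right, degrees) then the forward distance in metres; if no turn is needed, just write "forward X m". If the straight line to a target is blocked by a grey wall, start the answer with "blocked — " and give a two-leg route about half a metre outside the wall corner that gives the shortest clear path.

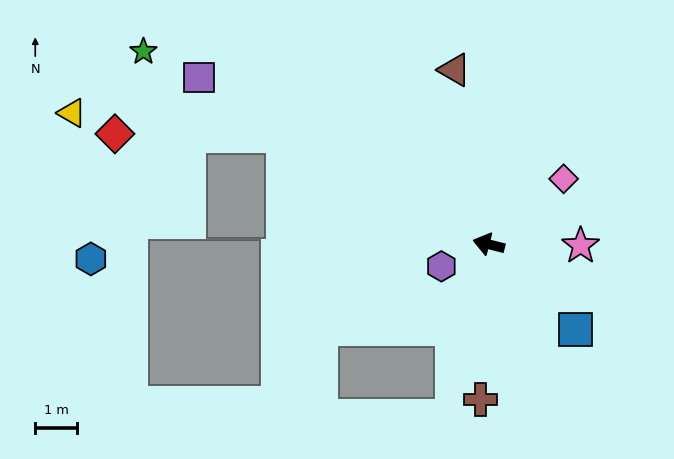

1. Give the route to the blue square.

turn left 150°, forward 2.9 m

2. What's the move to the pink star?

turn right 167°, forward 2.2 m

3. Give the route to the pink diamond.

turn right 125°, forward 2.4 m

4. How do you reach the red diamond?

blocked — turn right 14°, forward 5.6 m, then turn left 28°, forward 4.1 m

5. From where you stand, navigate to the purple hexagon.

turn left 39°, forward 1.3 m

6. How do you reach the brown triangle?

turn right 65°, forward 4.3 m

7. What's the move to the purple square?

turn right 16°, forward 8.0 m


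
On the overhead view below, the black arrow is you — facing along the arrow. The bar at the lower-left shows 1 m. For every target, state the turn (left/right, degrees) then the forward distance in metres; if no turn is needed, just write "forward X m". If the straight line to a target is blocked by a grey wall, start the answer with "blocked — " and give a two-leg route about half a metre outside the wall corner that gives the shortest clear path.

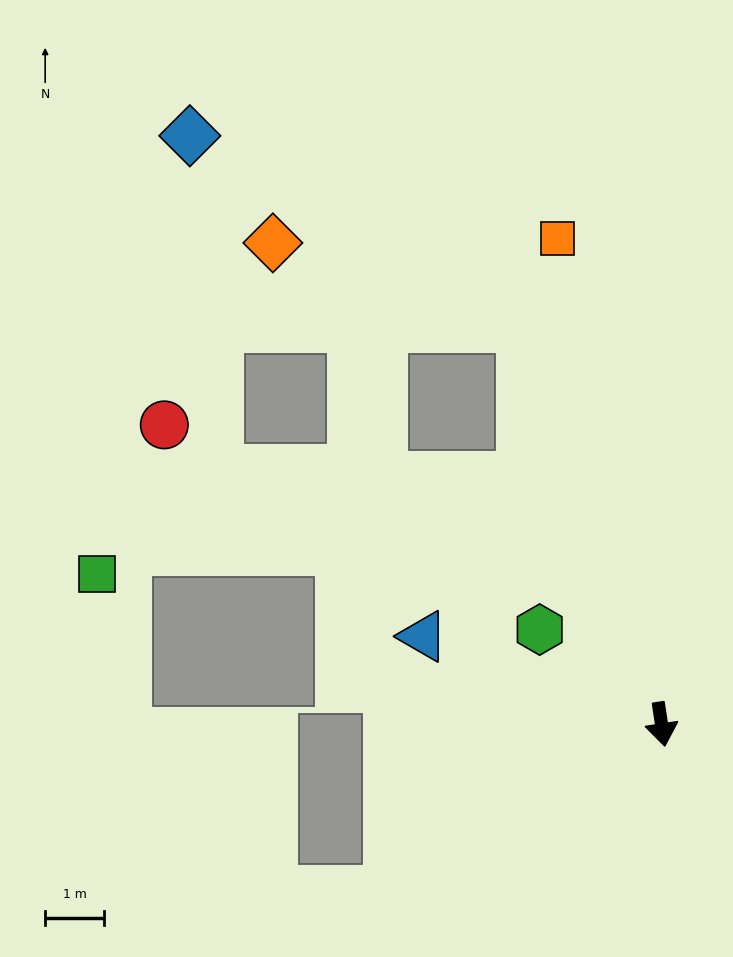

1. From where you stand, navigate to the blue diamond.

blocked — turn right 169°, forward 7.2 m, then turn left 40°, forward 6.5 m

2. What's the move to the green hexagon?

turn right 136°, forward 2.6 m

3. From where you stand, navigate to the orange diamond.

blocked — turn right 169°, forward 7.2 m, then turn left 52°, forward 4.5 m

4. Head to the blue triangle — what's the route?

turn right 119°, forward 4.3 m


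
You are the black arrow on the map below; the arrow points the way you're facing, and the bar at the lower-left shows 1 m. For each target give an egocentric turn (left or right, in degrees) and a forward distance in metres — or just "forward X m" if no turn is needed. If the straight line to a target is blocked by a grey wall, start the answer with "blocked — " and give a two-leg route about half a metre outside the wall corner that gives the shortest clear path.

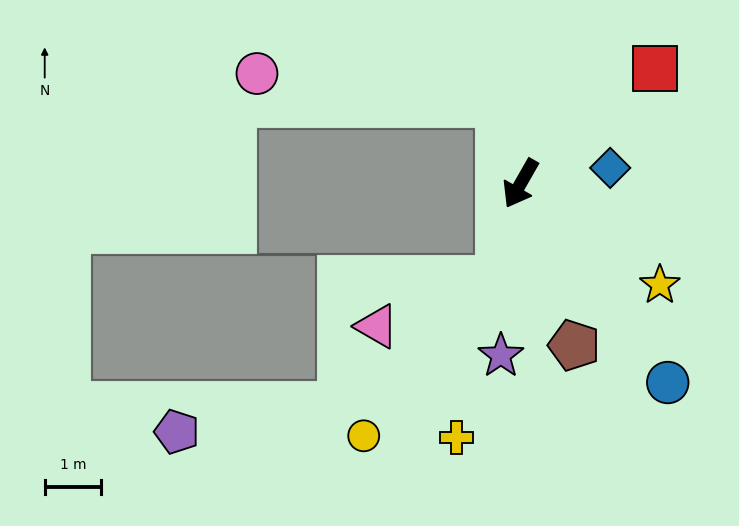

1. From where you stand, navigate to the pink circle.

blocked — turn right 135°, forward 1.5 m, then turn left 68°, forward 4.4 m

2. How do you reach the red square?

turn left 160°, forward 3.1 m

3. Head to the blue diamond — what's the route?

turn left 130°, forward 1.6 m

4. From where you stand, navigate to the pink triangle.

blocked — turn left 17°, forward 1.7 m, then turn right 56°, forward 2.3 m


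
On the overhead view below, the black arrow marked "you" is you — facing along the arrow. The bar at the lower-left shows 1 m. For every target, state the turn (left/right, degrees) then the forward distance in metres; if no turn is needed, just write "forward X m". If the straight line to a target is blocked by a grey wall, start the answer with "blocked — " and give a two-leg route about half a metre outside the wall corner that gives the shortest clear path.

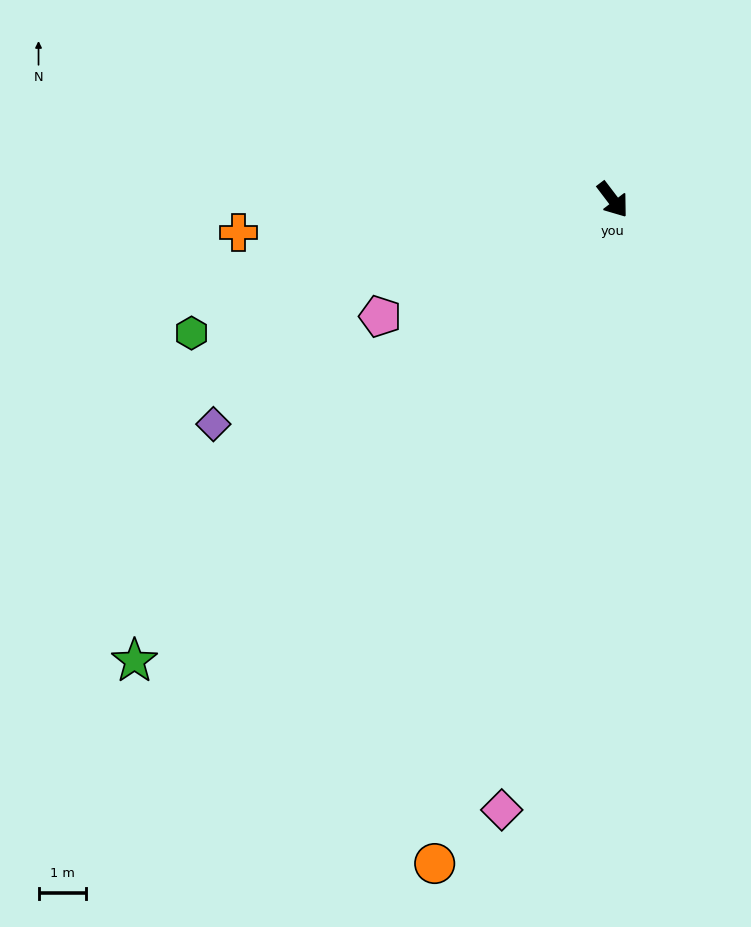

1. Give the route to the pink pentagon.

turn right 101°, forward 5.5 m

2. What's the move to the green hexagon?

turn right 110°, forward 9.4 m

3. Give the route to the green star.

turn right 83°, forward 14.1 m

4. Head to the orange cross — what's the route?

turn right 122°, forward 8.0 m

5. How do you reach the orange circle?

turn right 52°, forward 14.6 m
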